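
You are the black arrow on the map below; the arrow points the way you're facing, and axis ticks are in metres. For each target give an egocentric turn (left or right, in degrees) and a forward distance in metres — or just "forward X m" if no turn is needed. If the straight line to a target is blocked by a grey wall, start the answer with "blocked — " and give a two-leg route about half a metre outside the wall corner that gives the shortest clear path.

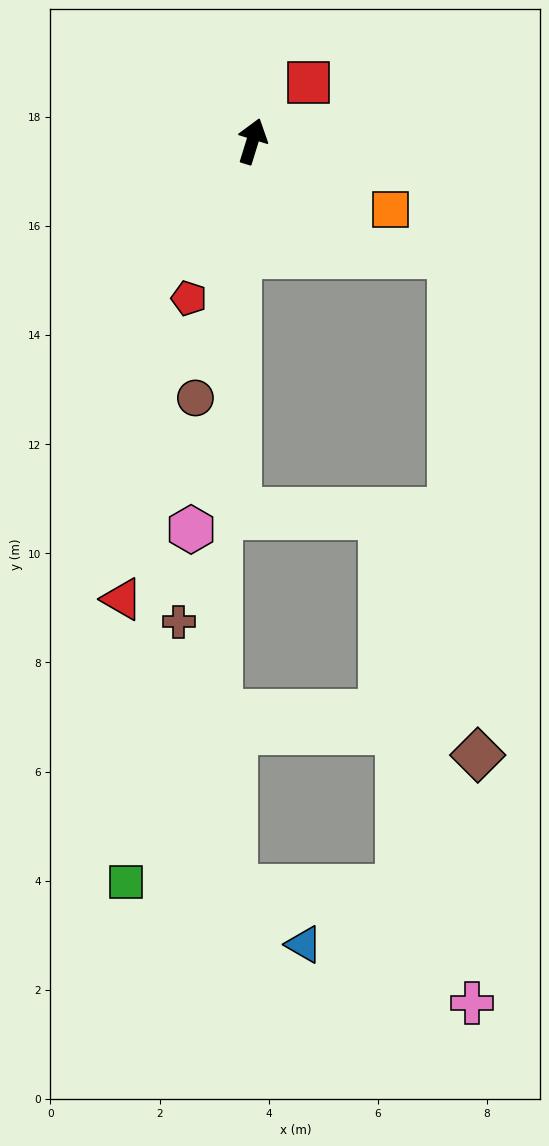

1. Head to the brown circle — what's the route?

turn right 175°, forward 4.8 m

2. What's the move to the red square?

turn right 26°, forward 1.5 m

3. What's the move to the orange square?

turn right 99°, forward 2.8 m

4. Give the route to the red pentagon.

turn left 175°, forward 3.1 m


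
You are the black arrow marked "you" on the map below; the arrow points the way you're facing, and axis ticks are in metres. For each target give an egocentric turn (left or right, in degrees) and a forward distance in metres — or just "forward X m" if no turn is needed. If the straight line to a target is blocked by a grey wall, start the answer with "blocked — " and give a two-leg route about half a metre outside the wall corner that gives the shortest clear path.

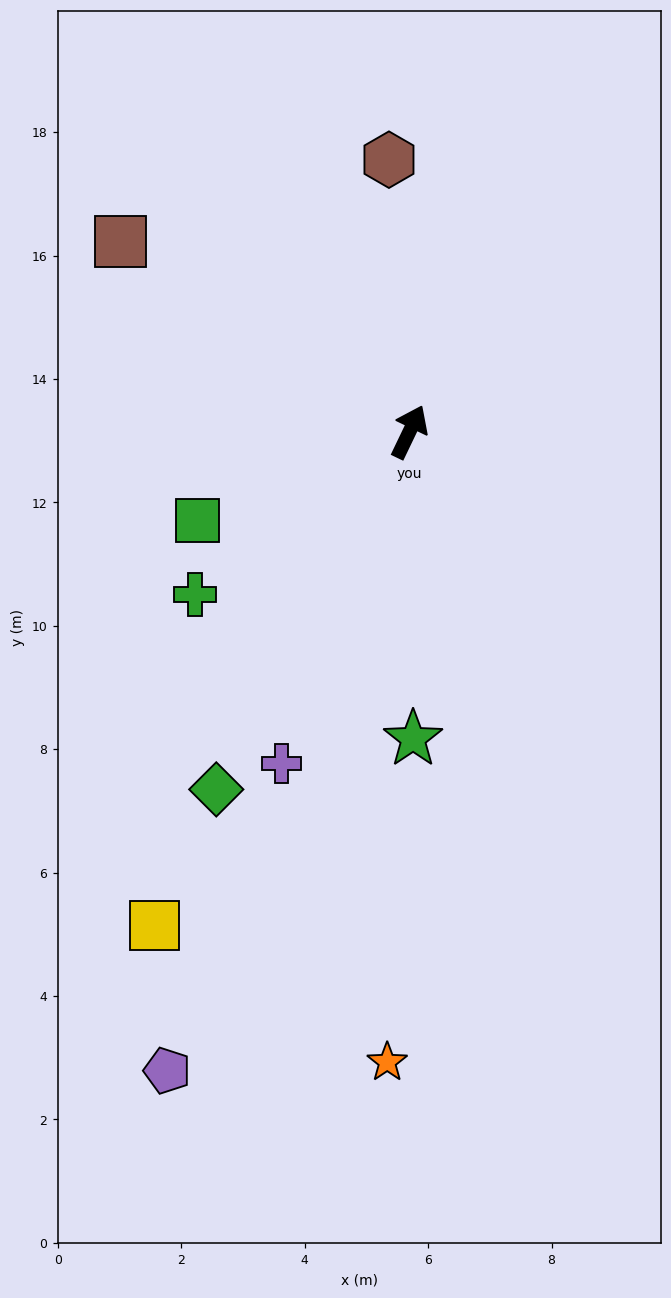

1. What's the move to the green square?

turn left 138°, forward 3.7 m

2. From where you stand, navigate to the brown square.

turn left 82°, forward 5.6 m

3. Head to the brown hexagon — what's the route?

turn left 30°, forward 4.4 m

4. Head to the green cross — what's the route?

turn left 153°, forward 4.4 m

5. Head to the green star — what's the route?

turn right 154°, forward 5.0 m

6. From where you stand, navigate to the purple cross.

turn right 175°, forward 5.8 m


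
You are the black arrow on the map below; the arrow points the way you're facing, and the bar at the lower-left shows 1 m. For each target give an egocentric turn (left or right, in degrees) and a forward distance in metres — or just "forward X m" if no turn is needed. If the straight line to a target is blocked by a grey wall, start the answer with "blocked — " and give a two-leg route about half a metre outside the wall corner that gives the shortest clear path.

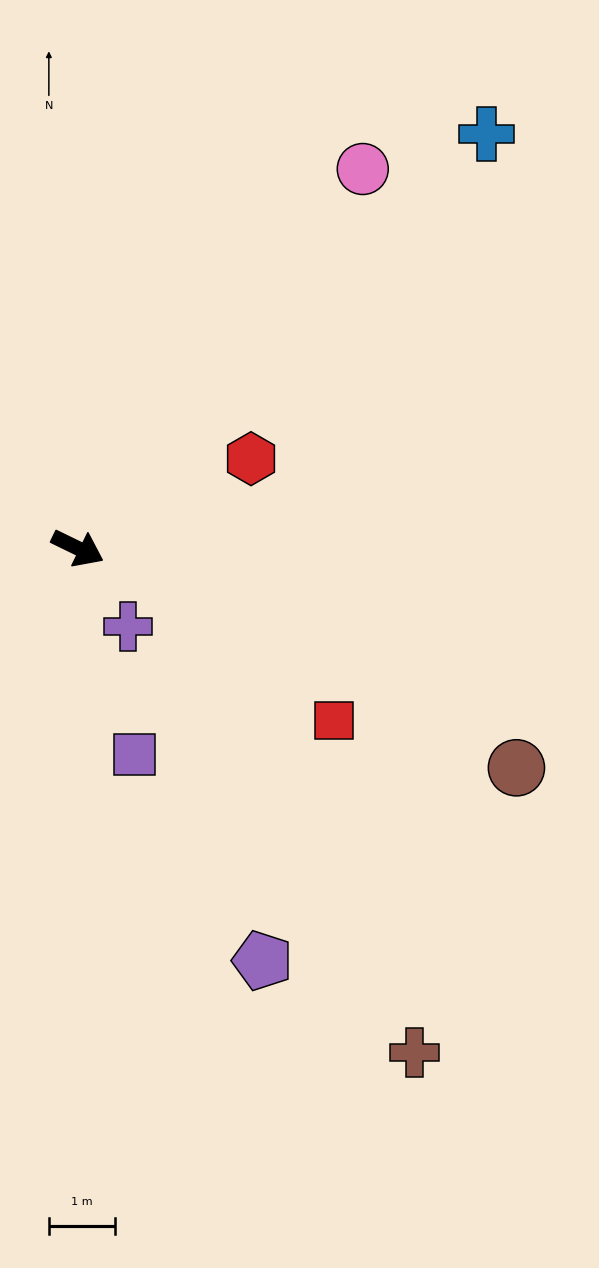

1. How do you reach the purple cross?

turn right 31°, forward 1.4 m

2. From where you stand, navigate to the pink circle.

turn left 79°, forward 7.1 m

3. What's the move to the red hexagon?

turn left 53°, forward 2.9 m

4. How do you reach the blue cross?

turn left 71°, forward 8.8 m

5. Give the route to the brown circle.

forward 7.4 m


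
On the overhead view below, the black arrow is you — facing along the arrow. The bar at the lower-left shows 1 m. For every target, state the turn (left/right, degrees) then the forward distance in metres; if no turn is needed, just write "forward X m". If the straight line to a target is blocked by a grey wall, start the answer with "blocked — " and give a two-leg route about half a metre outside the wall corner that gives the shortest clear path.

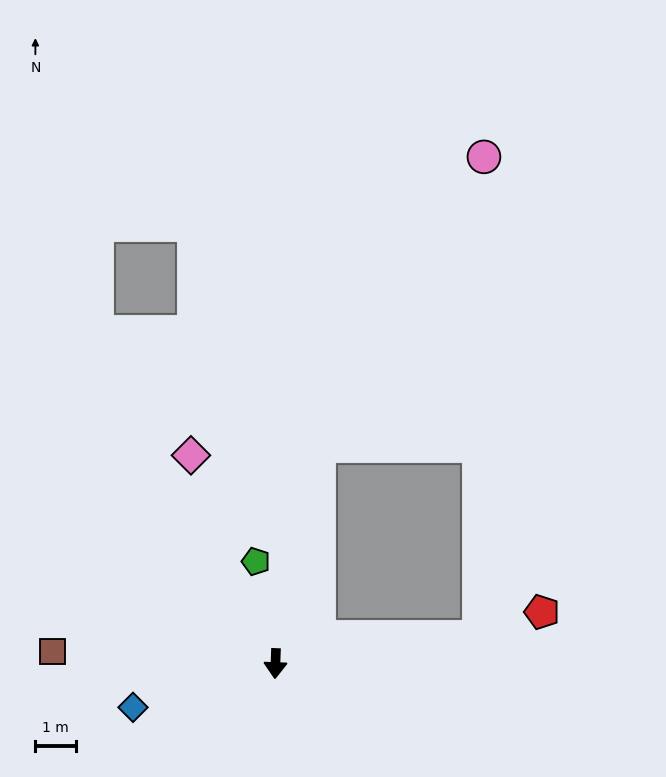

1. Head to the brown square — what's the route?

turn right 91°, forward 5.5 m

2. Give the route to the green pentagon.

turn right 167°, forward 2.6 m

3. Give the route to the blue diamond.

turn right 71°, forward 3.7 m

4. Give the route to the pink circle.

blocked — turn left 171°, forward 5.5 m, then turn right 19°, forward 8.2 m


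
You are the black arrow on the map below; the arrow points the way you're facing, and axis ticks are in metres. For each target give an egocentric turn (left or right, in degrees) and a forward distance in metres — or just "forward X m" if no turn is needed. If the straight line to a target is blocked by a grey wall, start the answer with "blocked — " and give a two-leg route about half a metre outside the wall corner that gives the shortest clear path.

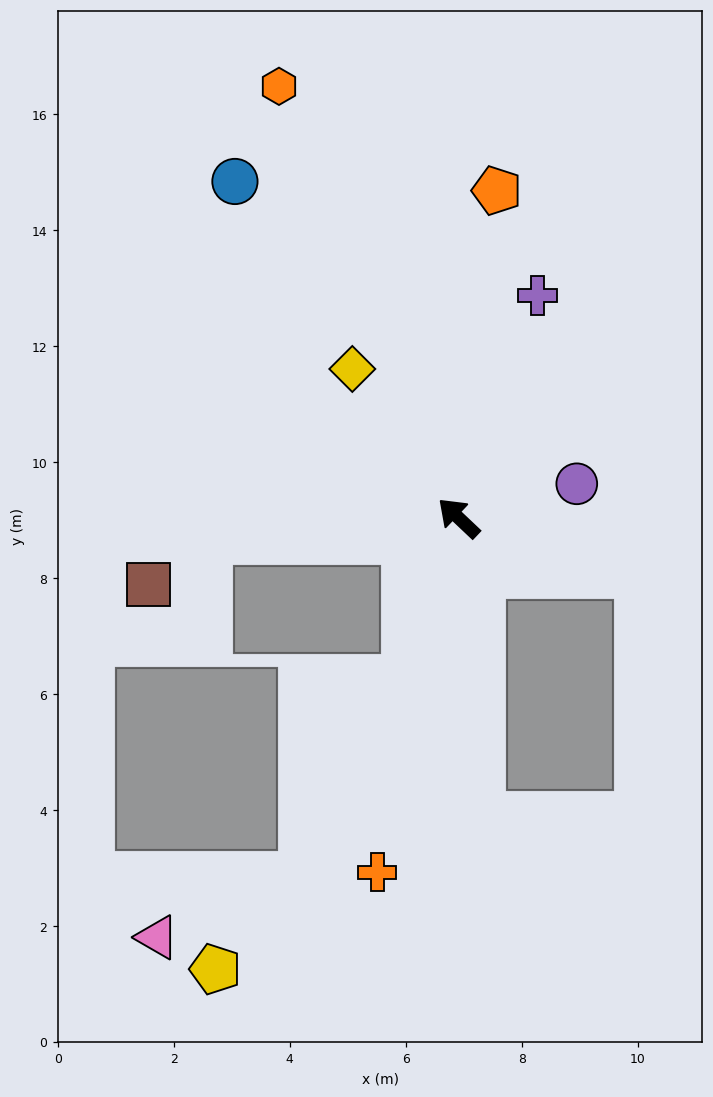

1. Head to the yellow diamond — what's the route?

turn right 11°, forward 3.2 m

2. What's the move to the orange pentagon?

turn right 53°, forward 5.7 m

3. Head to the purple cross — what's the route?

turn right 66°, forward 4.1 m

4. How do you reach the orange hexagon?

turn right 24°, forward 8.1 m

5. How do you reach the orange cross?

turn left 120°, forward 6.3 m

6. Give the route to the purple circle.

turn right 120°, forward 2.1 m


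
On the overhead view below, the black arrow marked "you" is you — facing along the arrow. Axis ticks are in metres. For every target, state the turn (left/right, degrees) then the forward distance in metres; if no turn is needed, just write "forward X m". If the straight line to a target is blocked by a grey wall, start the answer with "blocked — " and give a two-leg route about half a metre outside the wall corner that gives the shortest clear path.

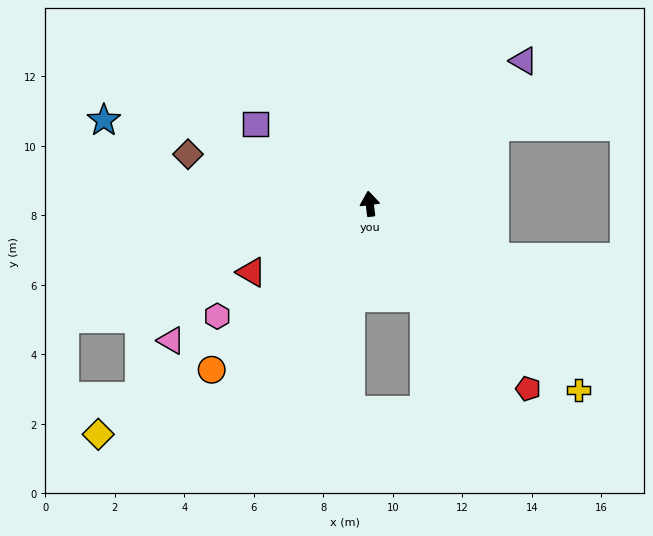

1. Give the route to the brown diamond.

turn left 68°, forward 5.4 m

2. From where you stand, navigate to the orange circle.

turn left 129°, forward 6.6 m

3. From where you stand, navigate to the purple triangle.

turn right 54°, forward 6.0 m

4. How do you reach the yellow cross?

turn right 139°, forward 8.1 m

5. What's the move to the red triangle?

turn left 113°, forward 3.9 m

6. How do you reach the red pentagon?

turn right 147°, forward 7.0 m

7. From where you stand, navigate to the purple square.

turn left 48°, forward 4.0 m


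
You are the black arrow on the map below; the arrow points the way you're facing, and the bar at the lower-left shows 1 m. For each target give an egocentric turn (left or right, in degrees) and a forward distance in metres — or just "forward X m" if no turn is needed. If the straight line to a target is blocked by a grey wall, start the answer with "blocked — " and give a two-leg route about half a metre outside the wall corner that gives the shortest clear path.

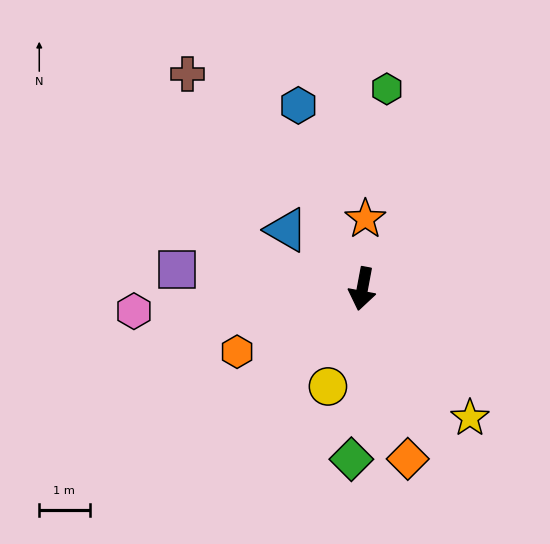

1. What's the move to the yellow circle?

turn right 9°, forward 2.1 m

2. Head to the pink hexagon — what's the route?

turn right 74°, forward 4.6 m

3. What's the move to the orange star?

turn right 172°, forward 1.4 m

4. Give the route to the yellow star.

turn left 50°, forward 3.3 m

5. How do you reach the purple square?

turn right 85°, forward 3.7 m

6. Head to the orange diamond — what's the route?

turn left 26°, forward 3.5 m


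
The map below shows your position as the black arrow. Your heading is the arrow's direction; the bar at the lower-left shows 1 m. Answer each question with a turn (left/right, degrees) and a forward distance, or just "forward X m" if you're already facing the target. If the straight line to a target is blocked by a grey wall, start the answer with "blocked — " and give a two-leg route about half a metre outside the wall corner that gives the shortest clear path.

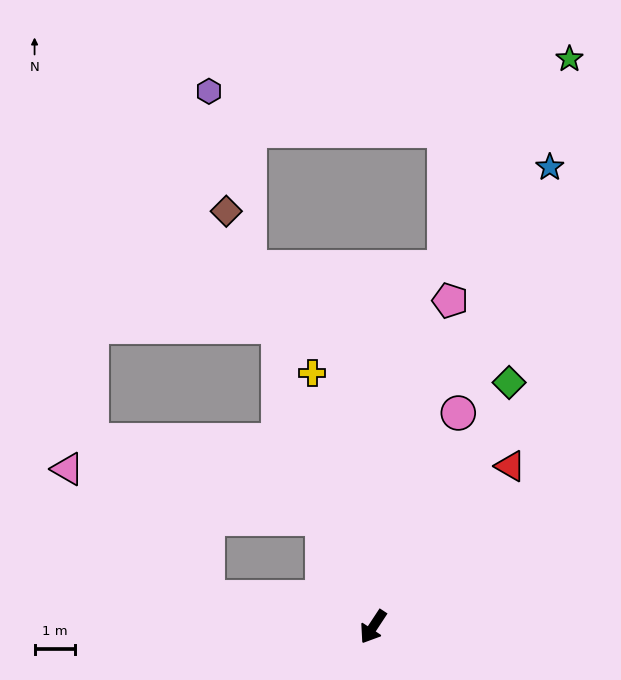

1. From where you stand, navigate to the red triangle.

turn left 173°, forward 5.3 m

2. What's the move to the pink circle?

turn right 168°, forward 5.8 m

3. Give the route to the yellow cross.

turn right 133°, forward 6.5 m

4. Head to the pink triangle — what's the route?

blocked — turn right 67°, forward 4.2 m, then turn right 32°, forward 4.8 m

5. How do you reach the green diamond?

turn right 176°, forward 7.0 m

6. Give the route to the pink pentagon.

turn right 160°, forward 8.4 m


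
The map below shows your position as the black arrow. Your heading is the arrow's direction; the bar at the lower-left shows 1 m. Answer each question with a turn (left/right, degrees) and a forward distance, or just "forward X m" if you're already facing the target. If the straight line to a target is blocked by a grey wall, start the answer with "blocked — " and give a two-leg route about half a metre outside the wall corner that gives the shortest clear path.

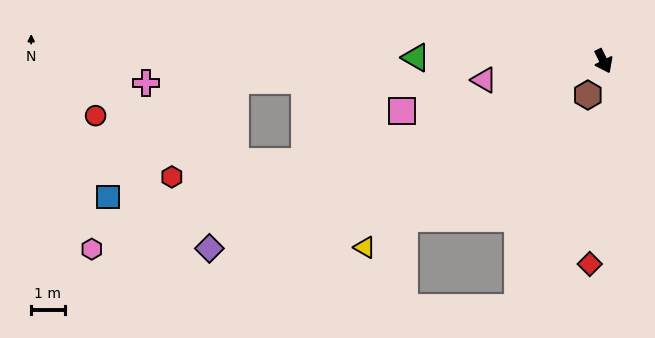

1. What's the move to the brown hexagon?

turn right 51°, forward 1.1 m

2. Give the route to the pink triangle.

turn right 107°, forward 3.6 m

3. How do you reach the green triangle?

turn right 117°, forward 5.6 m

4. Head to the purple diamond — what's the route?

turn right 91°, forward 13.1 m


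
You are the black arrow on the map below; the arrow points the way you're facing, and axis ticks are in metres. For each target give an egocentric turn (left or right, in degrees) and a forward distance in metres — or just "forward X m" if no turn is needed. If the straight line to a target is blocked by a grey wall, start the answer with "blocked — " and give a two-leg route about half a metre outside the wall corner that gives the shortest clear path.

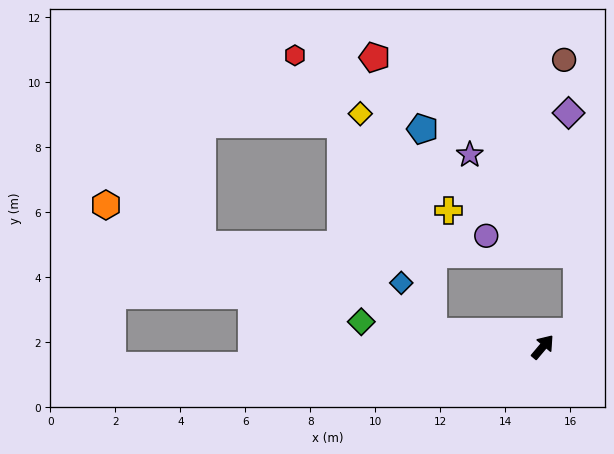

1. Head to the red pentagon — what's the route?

blocked — turn left 122°, forward 3.4 m, then turn right 70°, forward 8.6 m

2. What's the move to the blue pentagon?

blocked — turn left 122°, forward 3.4 m, then turn right 79°, forward 6.2 m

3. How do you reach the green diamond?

turn left 122°, forward 5.6 m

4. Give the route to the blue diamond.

blocked — turn left 122°, forward 3.4 m, then turn right 49°, forward 1.8 m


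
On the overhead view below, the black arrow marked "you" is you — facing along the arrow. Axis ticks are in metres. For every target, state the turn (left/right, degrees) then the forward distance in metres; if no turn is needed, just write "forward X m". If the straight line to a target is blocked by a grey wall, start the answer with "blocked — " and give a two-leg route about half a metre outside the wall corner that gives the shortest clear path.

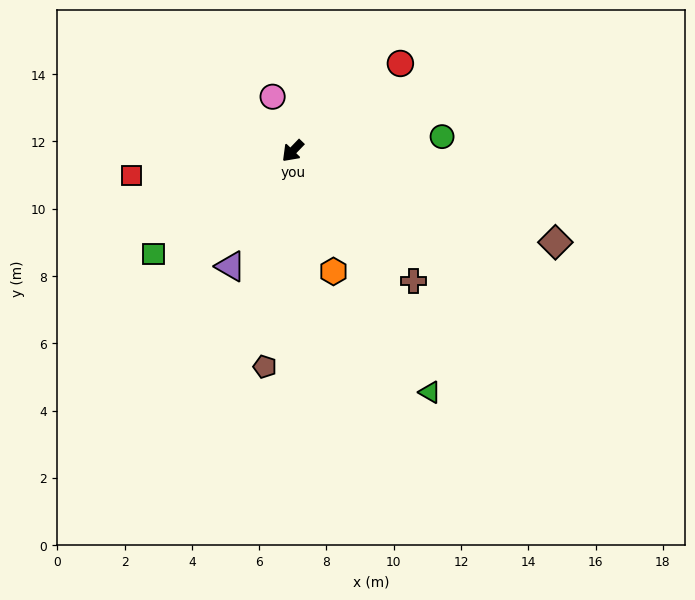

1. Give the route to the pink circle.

turn right 116°, forward 1.7 m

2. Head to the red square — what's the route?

turn right 37°, forward 4.9 m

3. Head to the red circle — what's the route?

turn left 173°, forward 4.1 m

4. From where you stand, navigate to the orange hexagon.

turn left 63°, forward 3.8 m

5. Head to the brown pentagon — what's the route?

turn left 37°, forward 6.5 m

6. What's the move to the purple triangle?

turn left 16°, forward 3.9 m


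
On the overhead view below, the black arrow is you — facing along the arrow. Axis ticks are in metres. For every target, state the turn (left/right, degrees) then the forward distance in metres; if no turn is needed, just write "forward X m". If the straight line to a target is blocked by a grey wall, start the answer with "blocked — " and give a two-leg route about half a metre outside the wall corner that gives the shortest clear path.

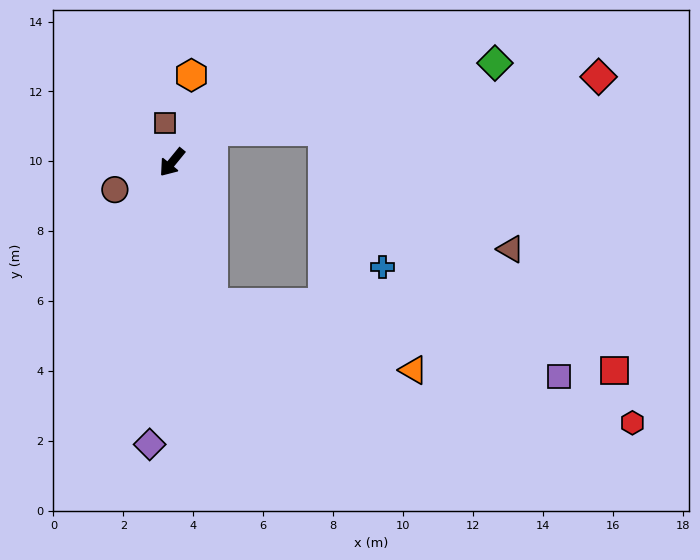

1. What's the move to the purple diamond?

turn left 35°, forward 8.1 m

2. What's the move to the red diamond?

blocked — turn left 166°, forward 1.5 m, then turn right 29°, forward 11.1 m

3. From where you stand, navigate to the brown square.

turn right 130°, forward 1.1 m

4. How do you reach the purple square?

blocked — turn left 56°, forward 4.2 m, then turn left 61°, forward 10.1 m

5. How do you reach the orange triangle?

blocked — turn left 56°, forward 4.2 m, then turn left 54°, forward 6.0 m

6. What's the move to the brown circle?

turn right 25°, forward 1.8 m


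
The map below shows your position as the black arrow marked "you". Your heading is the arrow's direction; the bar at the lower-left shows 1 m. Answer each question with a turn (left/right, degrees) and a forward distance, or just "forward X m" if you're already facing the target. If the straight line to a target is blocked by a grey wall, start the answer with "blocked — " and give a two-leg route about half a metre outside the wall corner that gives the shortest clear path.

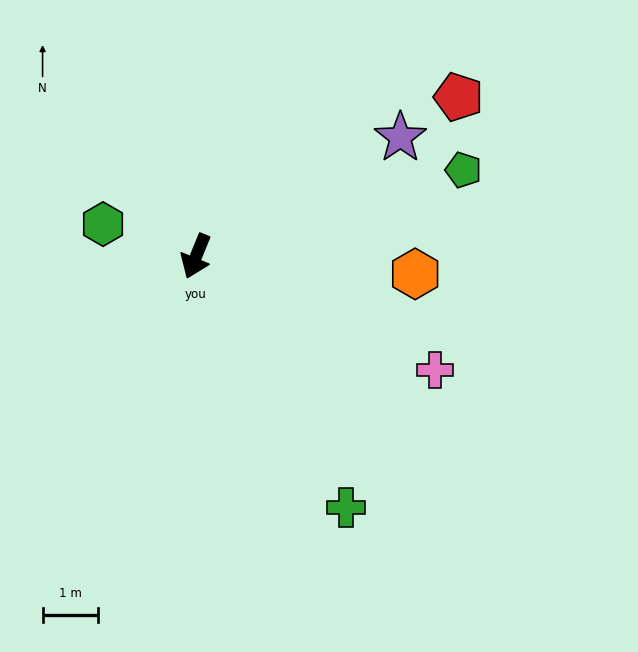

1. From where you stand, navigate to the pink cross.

turn left 87°, forward 4.8 m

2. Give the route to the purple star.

turn left 142°, forward 4.3 m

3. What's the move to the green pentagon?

turn left 130°, forward 5.1 m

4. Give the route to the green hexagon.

turn right 87°, forward 1.8 m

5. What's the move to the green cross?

turn left 53°, forward 5.3 m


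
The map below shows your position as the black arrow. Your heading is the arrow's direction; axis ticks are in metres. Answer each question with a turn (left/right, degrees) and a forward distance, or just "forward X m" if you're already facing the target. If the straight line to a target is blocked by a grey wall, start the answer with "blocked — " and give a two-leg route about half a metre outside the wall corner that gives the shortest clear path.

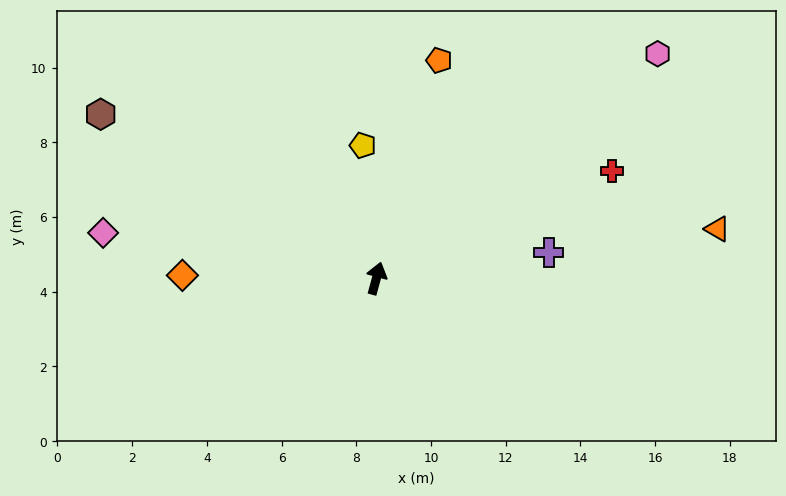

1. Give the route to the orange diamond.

turn left 104°, forward 5.2 m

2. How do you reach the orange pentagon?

forward 6.1 m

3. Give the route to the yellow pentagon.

turn left 21°, forward 3.6 m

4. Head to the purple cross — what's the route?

turn right 66°, forward 4.7 m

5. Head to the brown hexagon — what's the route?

turn left 74°, forward 8.6 m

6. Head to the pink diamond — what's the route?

turn left 96°, forward 7.4 m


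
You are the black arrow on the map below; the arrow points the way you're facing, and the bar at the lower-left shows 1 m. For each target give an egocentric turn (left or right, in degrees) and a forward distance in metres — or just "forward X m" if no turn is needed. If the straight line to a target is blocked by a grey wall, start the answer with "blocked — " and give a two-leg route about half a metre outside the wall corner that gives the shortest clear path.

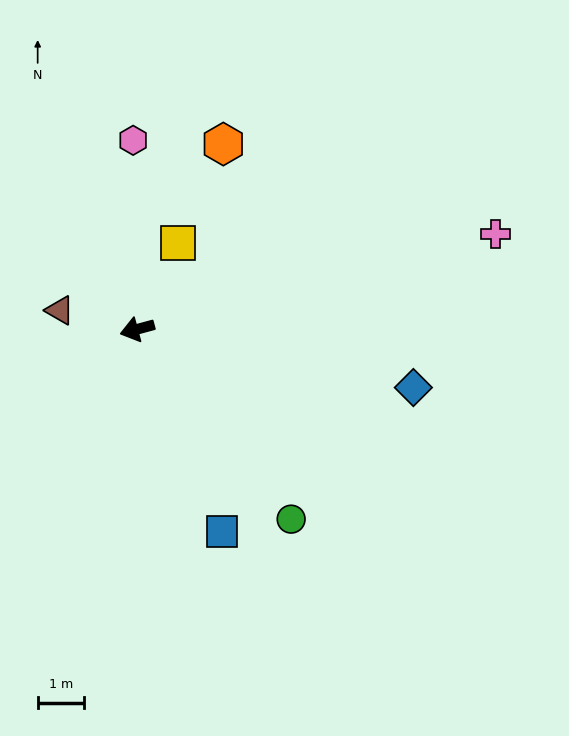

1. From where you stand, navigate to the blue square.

turn left 98°, forward 4.8 m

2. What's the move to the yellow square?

turn right 131°, forward 2.1 m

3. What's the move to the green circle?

turn left 114°, forward 5.3 m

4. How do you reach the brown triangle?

turn right 29°, forward 1.7 m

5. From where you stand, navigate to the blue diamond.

turn left 153°, forward 6.1 m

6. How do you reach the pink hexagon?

turn right 104°, forward 4.1 m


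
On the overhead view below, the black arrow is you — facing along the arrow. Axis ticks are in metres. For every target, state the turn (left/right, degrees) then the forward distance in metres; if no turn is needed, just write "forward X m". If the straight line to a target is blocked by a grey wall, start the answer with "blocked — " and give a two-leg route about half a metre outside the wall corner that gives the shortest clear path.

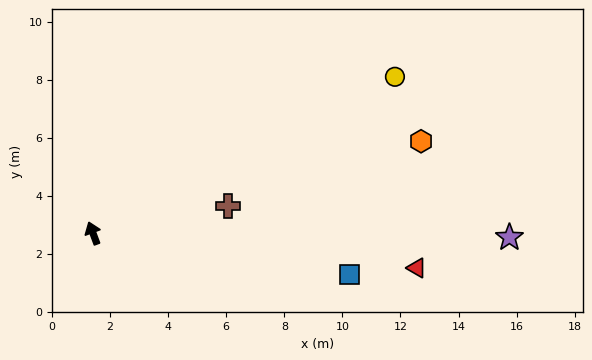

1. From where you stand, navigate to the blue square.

turn right 120°, forward 9.0 m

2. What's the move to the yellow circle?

turn right 83°, forward 11.7 m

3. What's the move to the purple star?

turn right 111°, forward 14.3 m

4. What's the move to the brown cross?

turn right 99°, forward 4.7 m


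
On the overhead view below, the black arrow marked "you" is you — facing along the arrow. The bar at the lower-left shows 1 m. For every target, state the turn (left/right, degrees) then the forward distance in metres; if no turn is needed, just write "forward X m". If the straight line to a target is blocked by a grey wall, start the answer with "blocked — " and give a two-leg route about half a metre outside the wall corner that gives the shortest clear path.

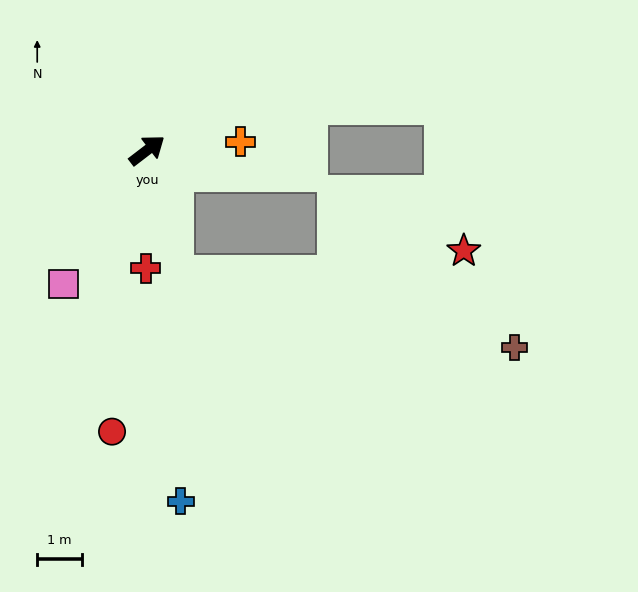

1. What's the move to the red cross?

turn right 128°, forward 2.6 m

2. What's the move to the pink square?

turn right 159°, forward 3.5 m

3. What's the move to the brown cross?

blocked — turn right 115°, forward 2.8 m, then turn left 65°, forward 7.7 m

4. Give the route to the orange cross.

turn right 32°, forward 2.1 m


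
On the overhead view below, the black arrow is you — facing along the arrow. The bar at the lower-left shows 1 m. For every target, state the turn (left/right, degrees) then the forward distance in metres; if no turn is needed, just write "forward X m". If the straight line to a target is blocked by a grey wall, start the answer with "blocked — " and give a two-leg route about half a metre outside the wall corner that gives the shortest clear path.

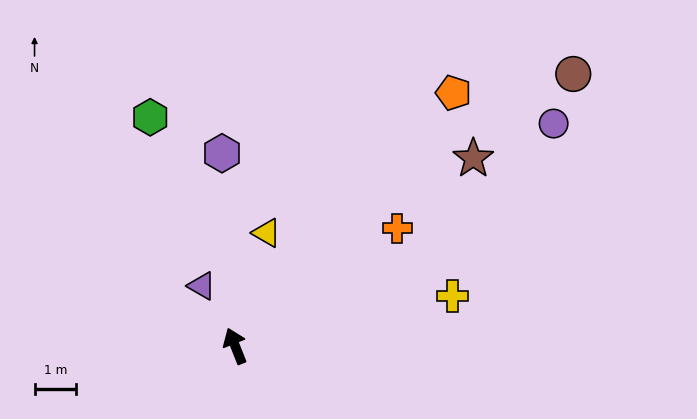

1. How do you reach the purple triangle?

turn left 7°, forward 1.7 m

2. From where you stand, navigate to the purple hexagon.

turn right 18°, forward 4.7 m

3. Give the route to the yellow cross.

turn right 99°, forward 5.4 m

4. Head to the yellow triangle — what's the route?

turn right 37°, forward 2.8 m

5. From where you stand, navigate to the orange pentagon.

turn right 62°, forward 8.1 m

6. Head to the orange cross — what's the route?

turn right 76°, forward 4.8 m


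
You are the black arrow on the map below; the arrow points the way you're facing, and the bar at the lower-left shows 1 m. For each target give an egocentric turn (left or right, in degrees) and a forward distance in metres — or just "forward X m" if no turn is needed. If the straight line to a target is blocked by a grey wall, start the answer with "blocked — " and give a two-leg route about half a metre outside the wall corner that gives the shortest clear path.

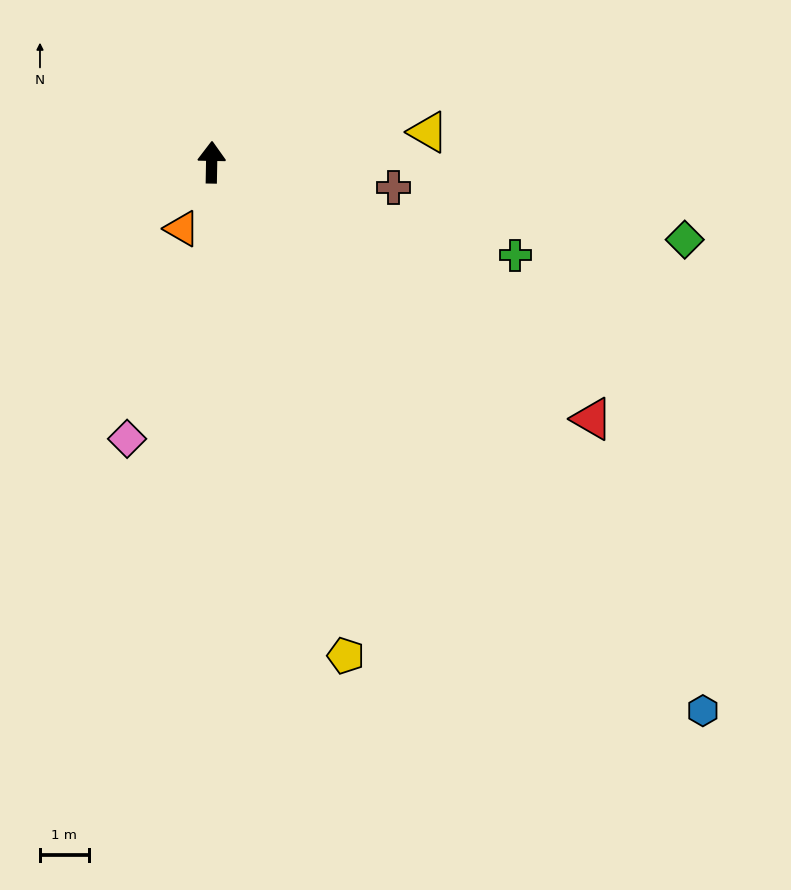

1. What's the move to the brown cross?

turn right 97°, forward 3.8 m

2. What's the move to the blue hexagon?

turn right 137°, forward 15.1 m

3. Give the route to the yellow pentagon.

turn right 164°, forward 10.5 m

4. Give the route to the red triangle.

turn right 123°, forward 9.4 m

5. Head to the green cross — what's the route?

turn right 106°, forward 6.5 m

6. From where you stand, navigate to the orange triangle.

turn left 157°, forward 1.5 m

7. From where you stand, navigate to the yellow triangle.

turn right 81°, forward 4.5 m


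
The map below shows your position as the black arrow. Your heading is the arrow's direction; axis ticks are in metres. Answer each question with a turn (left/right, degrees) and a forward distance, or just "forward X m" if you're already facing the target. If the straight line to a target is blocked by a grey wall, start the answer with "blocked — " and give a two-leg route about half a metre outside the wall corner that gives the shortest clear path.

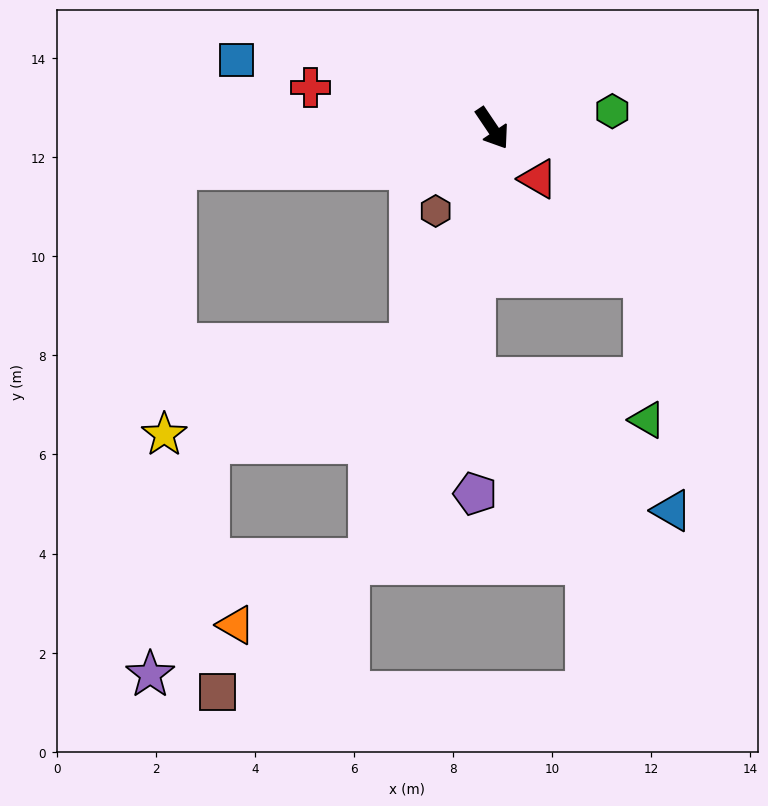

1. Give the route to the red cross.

turn right 137°, forward 3.8 m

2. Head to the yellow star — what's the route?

blocked — turn right 117°, forward 6.4 m, then turn left 80°, forward 5.4 m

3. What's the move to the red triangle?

turn left 8°, forward 1.4 m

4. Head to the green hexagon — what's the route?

turn left 64°, forward 2.4 m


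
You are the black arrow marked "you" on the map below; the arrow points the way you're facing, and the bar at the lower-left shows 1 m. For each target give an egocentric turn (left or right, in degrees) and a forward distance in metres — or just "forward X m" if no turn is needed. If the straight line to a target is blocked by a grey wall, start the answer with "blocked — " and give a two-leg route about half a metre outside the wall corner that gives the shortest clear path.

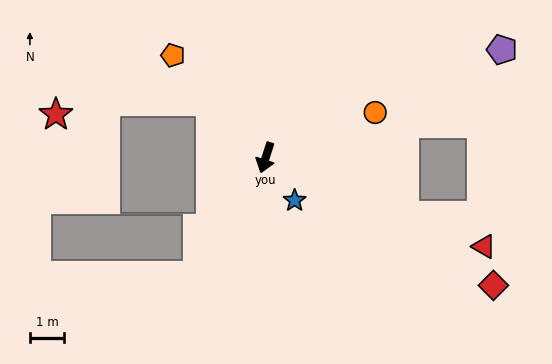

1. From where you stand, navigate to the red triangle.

turn left 86°, forward 6.9 m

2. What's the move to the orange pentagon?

turn right 120°, forward 4.0 m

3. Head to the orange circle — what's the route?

turn left 130°, forward 3.5 m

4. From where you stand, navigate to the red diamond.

turn left 78°, forward 7.7 m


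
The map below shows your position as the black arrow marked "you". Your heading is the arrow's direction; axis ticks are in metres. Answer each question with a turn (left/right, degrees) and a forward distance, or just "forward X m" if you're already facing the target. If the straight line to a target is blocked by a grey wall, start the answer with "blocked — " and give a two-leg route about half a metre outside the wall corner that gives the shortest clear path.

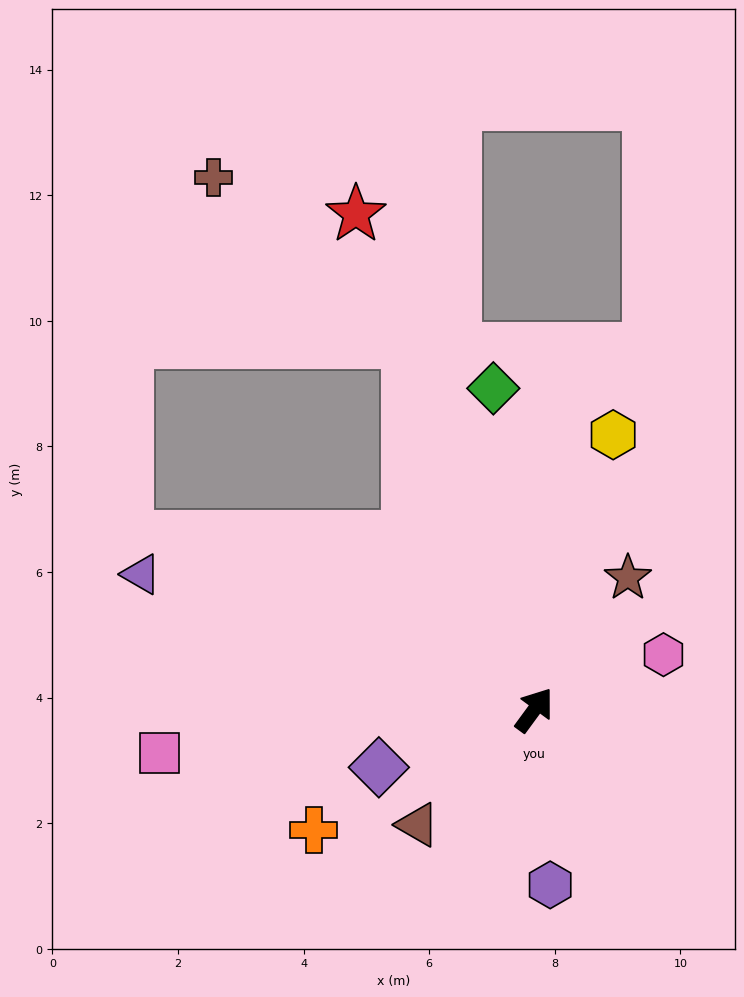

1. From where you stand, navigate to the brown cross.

blocked — turn left 55°, forward 6.2 m, then turn left 31°, forward 4.1 m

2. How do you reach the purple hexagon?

turn right 139°, forward 2.8 m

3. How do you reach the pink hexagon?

turn right 31°, forward 2.2 m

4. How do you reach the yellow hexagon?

turn left 20°, forward 4.6 m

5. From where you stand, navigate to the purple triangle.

turn left 107°, forward 6.6 m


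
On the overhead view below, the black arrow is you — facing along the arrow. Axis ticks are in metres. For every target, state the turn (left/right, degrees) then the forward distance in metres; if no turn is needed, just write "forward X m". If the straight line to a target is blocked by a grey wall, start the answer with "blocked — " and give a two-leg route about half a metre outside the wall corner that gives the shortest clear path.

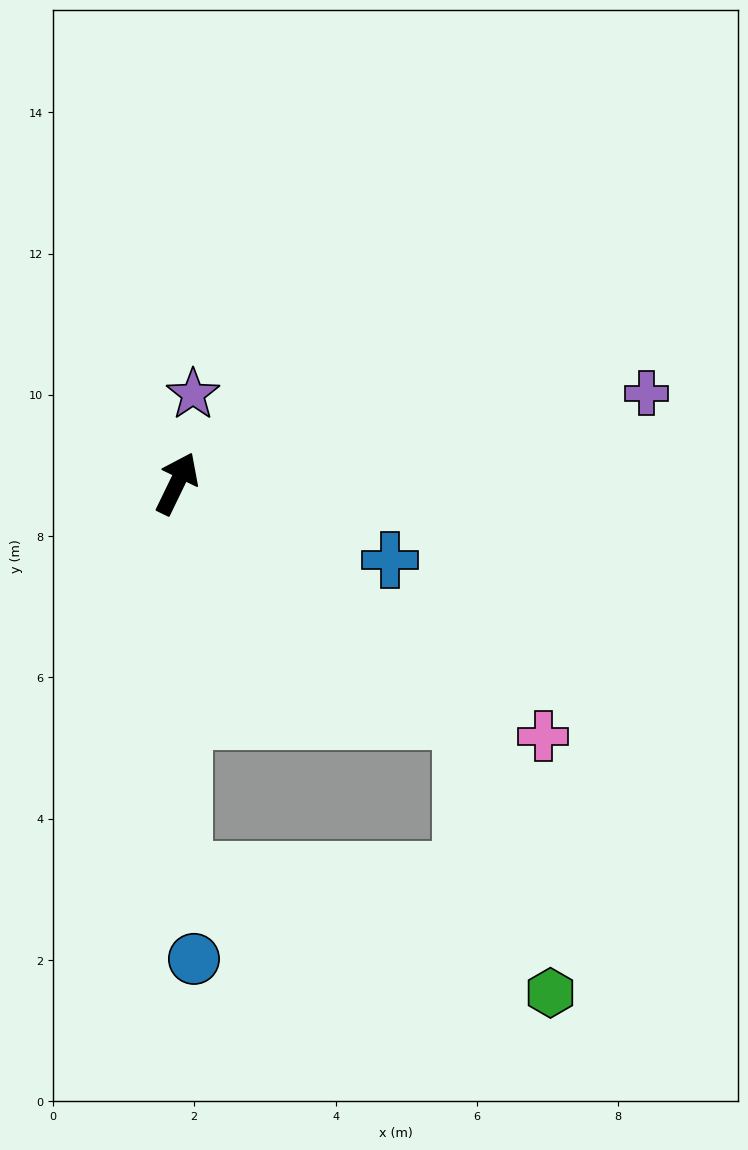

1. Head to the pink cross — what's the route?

turn right 99°, forward 6.3 m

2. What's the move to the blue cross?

turn right 84°, forward 3.2 m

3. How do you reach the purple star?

turn left 16°, forward 1.3 m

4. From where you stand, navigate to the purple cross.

turn right 53°, forward 6.8 m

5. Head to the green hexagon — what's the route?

blocked — turn right 104°, forward 5.2 m, then turn right 32°, forward 4.1 m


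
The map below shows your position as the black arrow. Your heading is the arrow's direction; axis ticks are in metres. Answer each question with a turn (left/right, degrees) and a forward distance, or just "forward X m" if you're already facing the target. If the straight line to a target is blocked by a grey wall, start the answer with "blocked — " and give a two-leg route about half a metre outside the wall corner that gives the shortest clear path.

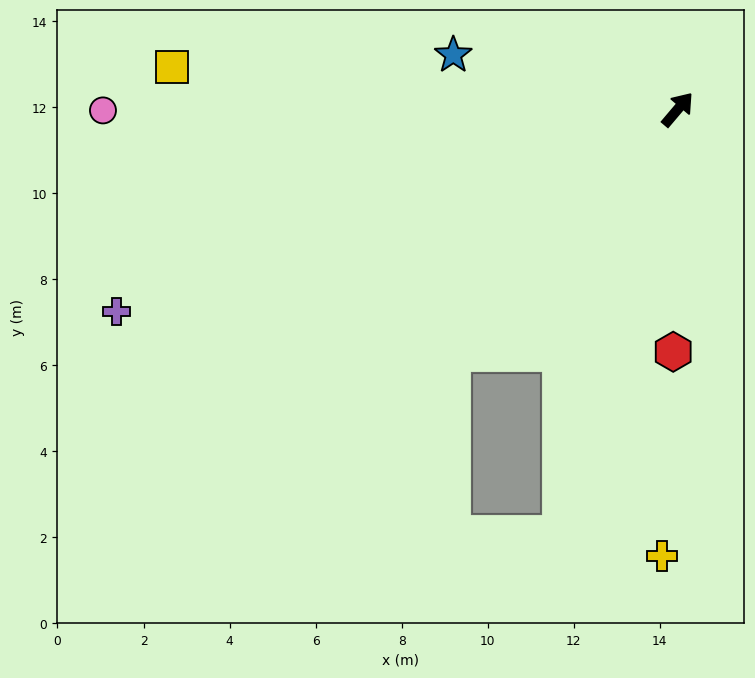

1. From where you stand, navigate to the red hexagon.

turn right 141°, forward 5.6 m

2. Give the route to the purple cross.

turn left 150°, forward 13.9 m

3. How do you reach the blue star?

turn left 117°, forward 5.4 m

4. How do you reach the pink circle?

turn left 130°, forward 13.4 m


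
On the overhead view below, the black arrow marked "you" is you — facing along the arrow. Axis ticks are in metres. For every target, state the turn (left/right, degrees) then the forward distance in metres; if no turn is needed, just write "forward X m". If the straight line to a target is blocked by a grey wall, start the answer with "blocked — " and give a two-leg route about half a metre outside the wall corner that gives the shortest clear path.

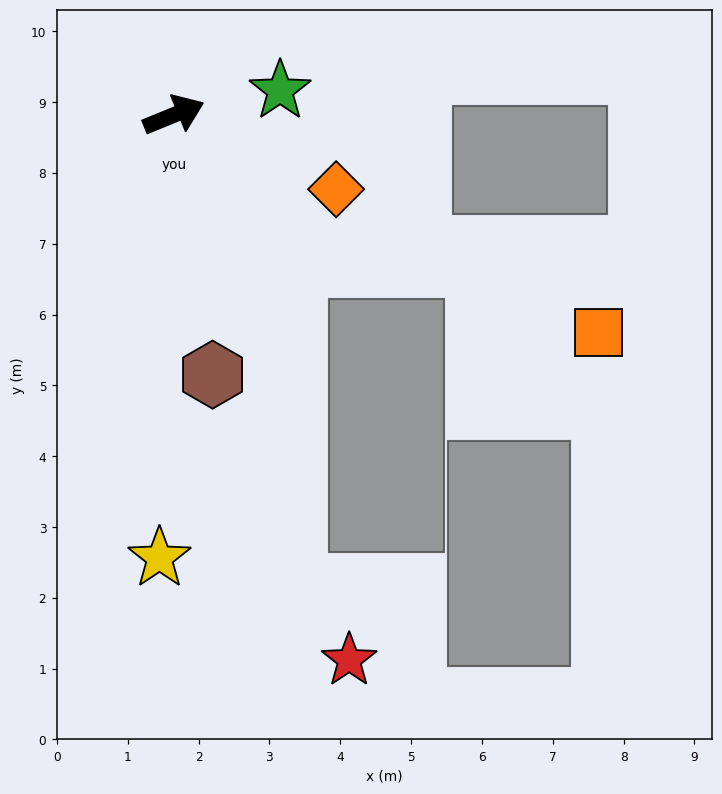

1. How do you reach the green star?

turn right 9°, forward 1.5 m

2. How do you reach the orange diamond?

turn right 47°, forward 2.5 m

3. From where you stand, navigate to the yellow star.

turn right 114°, forward 6.3 m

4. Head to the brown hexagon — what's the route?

turn right 104°, forward 3.7 m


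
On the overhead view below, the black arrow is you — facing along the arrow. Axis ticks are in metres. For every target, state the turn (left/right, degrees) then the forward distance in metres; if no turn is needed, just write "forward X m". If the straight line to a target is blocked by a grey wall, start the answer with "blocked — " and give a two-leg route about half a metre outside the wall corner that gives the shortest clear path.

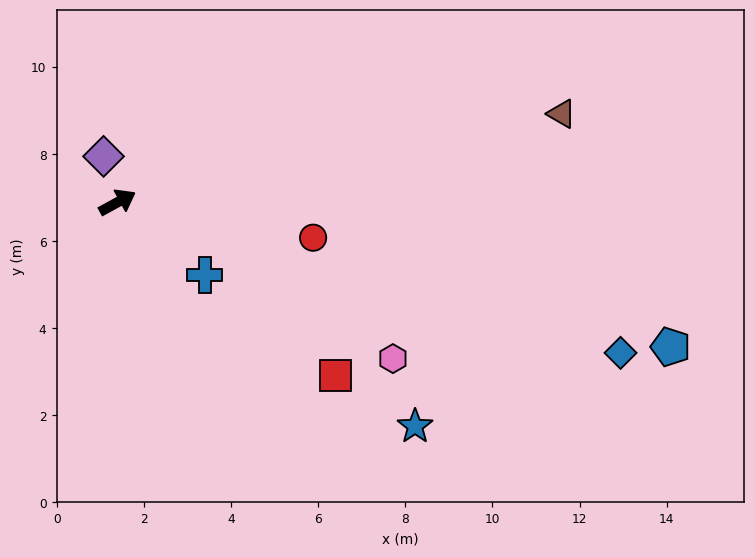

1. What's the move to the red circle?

turn right 39°, forward 4.6 m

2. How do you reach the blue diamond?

turn right 45°, forward 12.1 m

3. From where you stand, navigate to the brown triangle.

turn right 17°, forward 10.4 m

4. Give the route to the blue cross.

turn right 68°, forward 2.6 m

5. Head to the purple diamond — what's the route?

turn left 78°, forward 1.1 m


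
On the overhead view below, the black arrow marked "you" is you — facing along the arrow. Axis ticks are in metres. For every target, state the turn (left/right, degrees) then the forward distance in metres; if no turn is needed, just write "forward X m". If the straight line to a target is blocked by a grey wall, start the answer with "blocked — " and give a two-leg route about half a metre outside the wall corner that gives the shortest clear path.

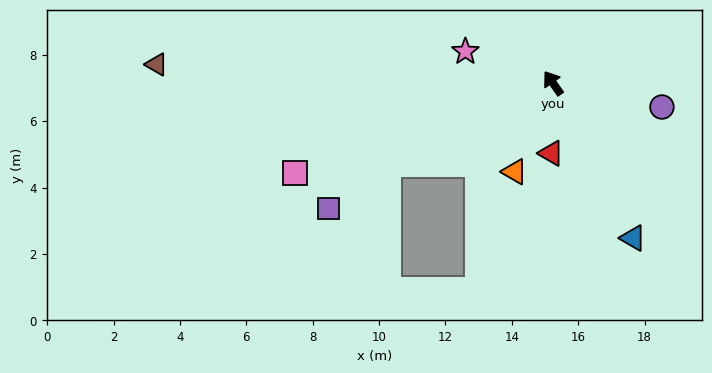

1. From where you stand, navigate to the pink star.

turn left 35°, forward 2.8 m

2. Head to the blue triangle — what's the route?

turn left 172°, forward 5.3 m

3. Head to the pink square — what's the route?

turn left 74°, forward 8.2 m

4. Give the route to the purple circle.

turn right 137°, forward 3.4 m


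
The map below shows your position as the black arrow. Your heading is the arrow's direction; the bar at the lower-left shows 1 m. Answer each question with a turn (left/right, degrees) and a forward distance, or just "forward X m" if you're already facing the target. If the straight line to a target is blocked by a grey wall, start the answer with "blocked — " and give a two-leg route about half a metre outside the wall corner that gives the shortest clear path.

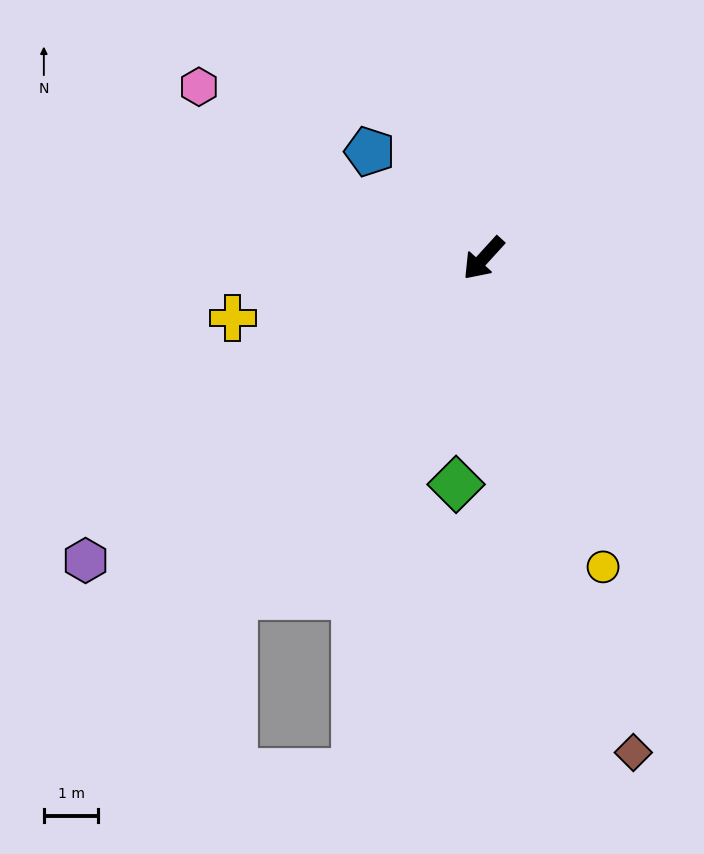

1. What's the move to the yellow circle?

turn left 63°, forward 6.1 m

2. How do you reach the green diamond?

turn left 35°, forward 4.2 m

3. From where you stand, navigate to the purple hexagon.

turn right 10°, forward 9.2 m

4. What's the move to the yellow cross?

turn right 34°, forward 4.7 m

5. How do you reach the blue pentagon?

turn right 91°, forward 2.9 m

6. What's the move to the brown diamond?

turn left 59°, forward 9.5 m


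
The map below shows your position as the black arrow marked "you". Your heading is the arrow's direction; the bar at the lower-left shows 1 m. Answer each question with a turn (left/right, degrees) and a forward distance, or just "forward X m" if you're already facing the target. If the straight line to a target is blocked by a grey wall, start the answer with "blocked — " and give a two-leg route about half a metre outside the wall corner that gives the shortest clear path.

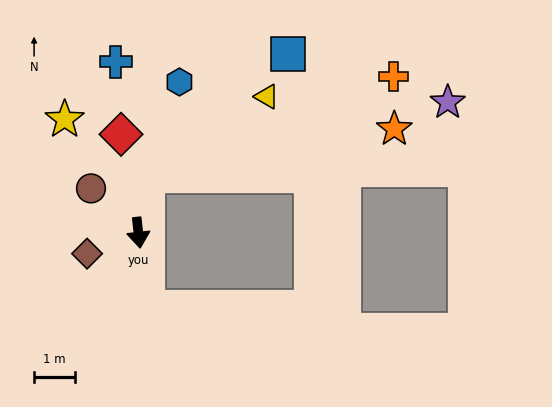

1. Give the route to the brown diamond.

turn right 74°, forward 1.3 m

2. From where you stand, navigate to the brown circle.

turn right 139°, forward 1.6 m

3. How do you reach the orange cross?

blocked — turn left 165°, forward 1.4 m, then turn right 60°, forward 6.4 m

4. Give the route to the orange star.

blocked — turn left 165°, forward 1.4 m, then turn right 71°, forward 6.1 m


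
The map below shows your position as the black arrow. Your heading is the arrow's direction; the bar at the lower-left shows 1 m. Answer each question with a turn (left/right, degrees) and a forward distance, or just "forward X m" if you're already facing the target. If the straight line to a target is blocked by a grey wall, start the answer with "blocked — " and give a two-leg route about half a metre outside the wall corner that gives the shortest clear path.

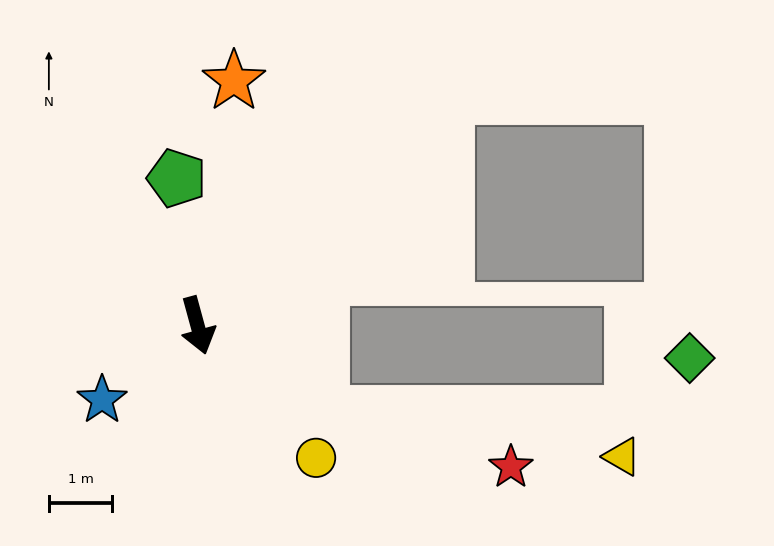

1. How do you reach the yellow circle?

turn left 27°, forward 2.8 m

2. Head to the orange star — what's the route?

turn left 156°, forward 3.9 m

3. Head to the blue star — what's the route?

turn right 67°, forward 1.9 m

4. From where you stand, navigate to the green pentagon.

turn left 173°, forward 2.3 m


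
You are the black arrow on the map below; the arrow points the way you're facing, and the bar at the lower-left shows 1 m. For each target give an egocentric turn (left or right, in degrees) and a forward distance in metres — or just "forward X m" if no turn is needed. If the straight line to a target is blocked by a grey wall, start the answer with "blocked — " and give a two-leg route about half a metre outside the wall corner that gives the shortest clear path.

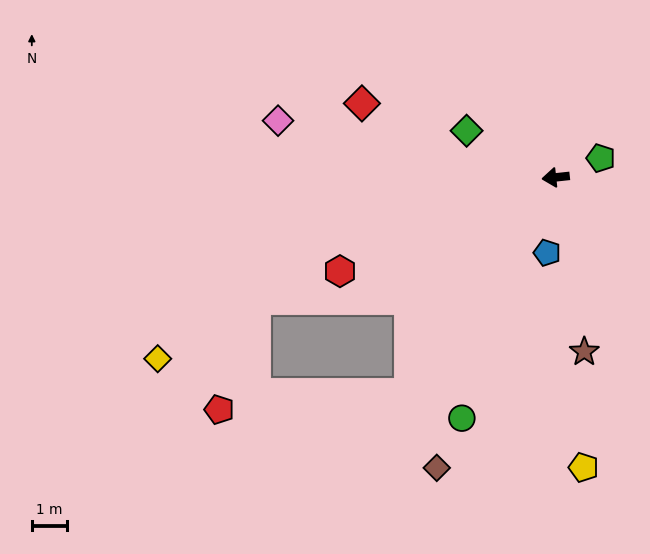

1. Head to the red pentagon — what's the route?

blocked — turn left 50°, forward 7.5 m, then turn right 51°, forward 5.5 m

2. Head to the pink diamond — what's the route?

turn right 18°, forward 8.1 m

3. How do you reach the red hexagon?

turn left 17°, forward 6.7 m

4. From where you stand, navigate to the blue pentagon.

turn left 77°, forward 2.2 m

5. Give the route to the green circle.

turn left 63°, forward 7.4 m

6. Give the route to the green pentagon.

turn right 163°, forward 1.4 m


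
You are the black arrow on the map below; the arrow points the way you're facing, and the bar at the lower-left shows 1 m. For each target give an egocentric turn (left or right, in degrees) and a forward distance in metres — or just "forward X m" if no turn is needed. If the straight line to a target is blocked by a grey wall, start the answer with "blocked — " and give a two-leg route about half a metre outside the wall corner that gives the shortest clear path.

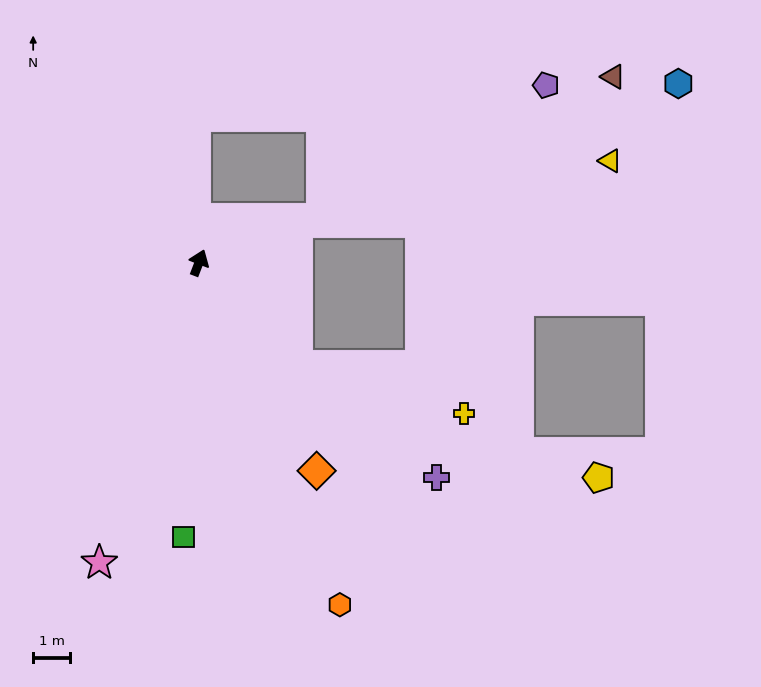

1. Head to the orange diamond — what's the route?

turn right 129°, forward 6.4 m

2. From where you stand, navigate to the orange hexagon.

turn right 137°, forward 9.9 m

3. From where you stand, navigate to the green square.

turn right 162°, forward 7.4 m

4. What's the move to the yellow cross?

blocked — turn right 115°, forward 3.8 m, then turn left 30°, forward 4.6 m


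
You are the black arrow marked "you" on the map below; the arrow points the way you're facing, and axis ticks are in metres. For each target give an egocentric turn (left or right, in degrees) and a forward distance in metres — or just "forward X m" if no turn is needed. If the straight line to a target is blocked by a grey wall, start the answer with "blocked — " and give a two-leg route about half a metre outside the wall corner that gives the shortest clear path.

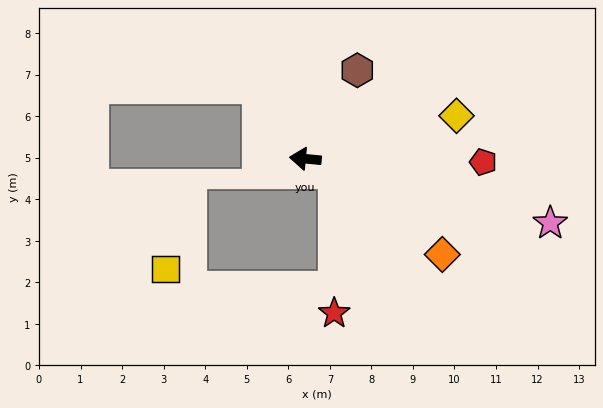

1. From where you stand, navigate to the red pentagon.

turn right 176°, forward 4.3 m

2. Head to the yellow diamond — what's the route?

turn right 159°, forward 3.8 m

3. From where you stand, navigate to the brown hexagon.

turn right 115°, forward 2.5 m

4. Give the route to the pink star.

turn left 171°, forward 6.1 m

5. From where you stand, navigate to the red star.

blocked — turn left 163°, forward 0.8 m, then turn right 68°, forward 3.4 m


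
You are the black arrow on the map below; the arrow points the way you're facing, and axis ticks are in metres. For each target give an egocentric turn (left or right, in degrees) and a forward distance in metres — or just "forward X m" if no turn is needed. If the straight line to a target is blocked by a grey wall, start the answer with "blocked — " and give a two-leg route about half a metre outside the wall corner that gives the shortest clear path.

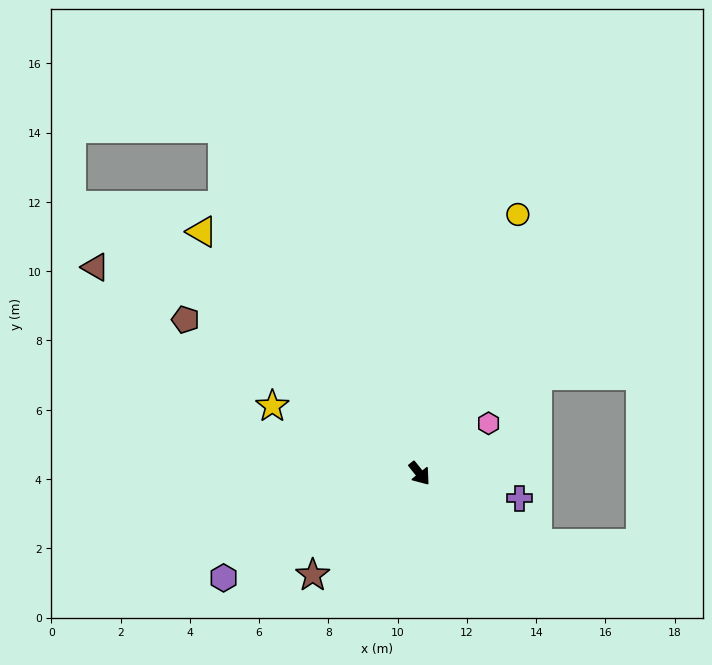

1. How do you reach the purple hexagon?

turn right 101°, forward 6.4 m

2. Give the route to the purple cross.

turn left 37°, forward 3.0 m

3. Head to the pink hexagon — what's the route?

turn left 87°, forward 2.5 m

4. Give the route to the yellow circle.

turn left 120°, forward 8.0 m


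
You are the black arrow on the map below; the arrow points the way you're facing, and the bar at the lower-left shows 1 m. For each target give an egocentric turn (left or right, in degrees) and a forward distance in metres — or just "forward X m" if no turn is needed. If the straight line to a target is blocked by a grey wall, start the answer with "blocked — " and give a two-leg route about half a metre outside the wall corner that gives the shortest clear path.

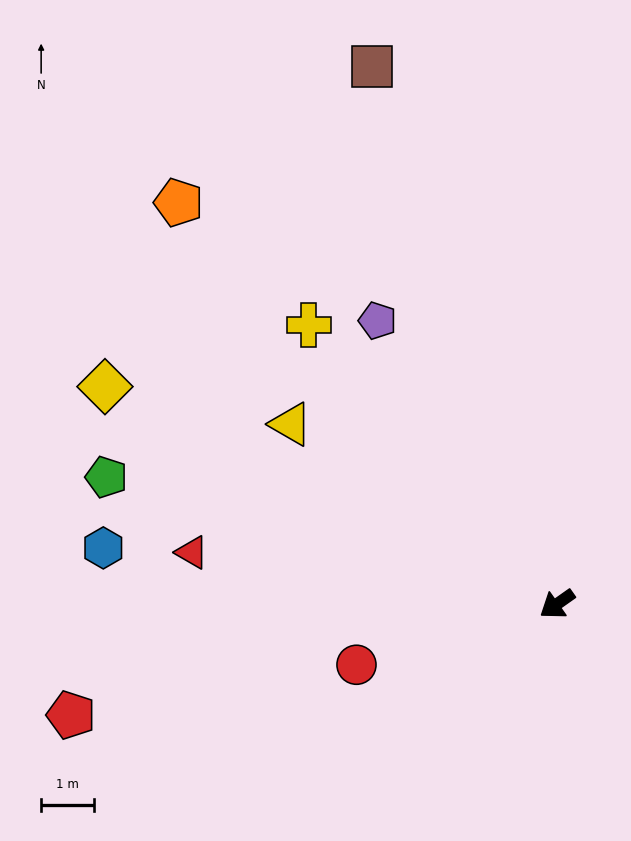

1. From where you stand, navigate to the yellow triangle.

turn right 69°, forward 6.1 m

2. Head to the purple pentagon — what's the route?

turn right 93°, forward 6.4 m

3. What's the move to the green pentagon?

turn right 51°, forward 8.9 m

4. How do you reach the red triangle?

turn right 43°, forward 7.0 m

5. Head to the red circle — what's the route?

turn right 18°, forward 4.0 m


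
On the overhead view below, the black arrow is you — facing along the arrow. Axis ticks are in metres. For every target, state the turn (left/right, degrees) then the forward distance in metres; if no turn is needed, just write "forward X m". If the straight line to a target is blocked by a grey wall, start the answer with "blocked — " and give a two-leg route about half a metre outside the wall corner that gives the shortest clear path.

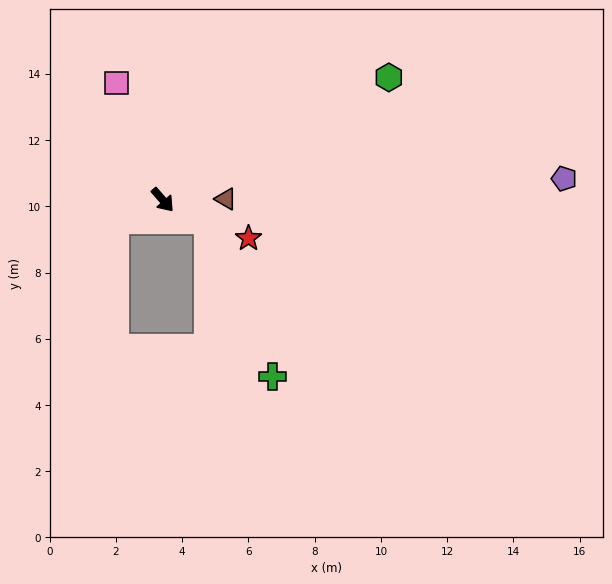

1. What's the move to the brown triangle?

turn left 50°, forward 1.9 m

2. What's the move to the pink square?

turn left 161°, forward 3.8 m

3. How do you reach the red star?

turn left 25°, forward 2.8 m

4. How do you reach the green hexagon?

turn left 77°, forward 7.8 m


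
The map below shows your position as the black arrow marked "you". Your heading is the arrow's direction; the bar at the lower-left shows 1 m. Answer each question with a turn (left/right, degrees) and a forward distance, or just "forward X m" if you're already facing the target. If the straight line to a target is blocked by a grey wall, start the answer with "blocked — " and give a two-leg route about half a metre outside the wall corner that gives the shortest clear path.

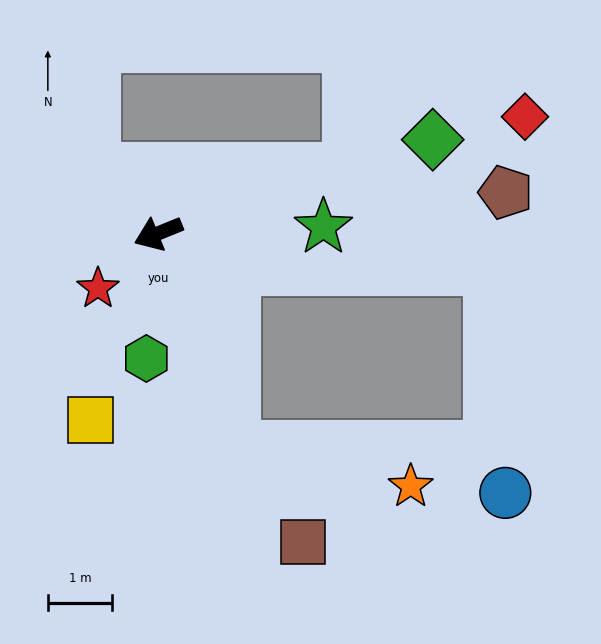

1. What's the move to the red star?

turn left 20°, forward 1.3 m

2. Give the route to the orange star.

blocked — turn left 87°, forward 3.5 m, then turn left 59°, forward 2.8 m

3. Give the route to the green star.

turn left 160°, forward 2.6 m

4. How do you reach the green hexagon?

turn left 62°, forward 2.0 m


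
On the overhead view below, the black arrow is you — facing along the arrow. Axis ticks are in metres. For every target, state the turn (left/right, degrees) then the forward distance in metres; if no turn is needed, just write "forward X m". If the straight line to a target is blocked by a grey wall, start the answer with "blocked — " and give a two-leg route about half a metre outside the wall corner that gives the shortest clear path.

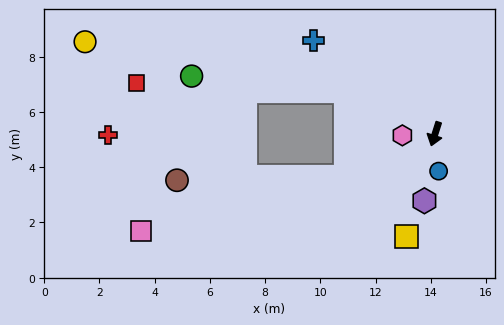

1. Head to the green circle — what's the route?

blocked — turn right 98°, forward 3.6 m, then turn left 20°, forward 5.6 m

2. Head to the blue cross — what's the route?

turn right 110°, forward 5.6 m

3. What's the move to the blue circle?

turn left 23°, forward 1.4 m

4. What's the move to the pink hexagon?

turn right 70°, forward 1.2 m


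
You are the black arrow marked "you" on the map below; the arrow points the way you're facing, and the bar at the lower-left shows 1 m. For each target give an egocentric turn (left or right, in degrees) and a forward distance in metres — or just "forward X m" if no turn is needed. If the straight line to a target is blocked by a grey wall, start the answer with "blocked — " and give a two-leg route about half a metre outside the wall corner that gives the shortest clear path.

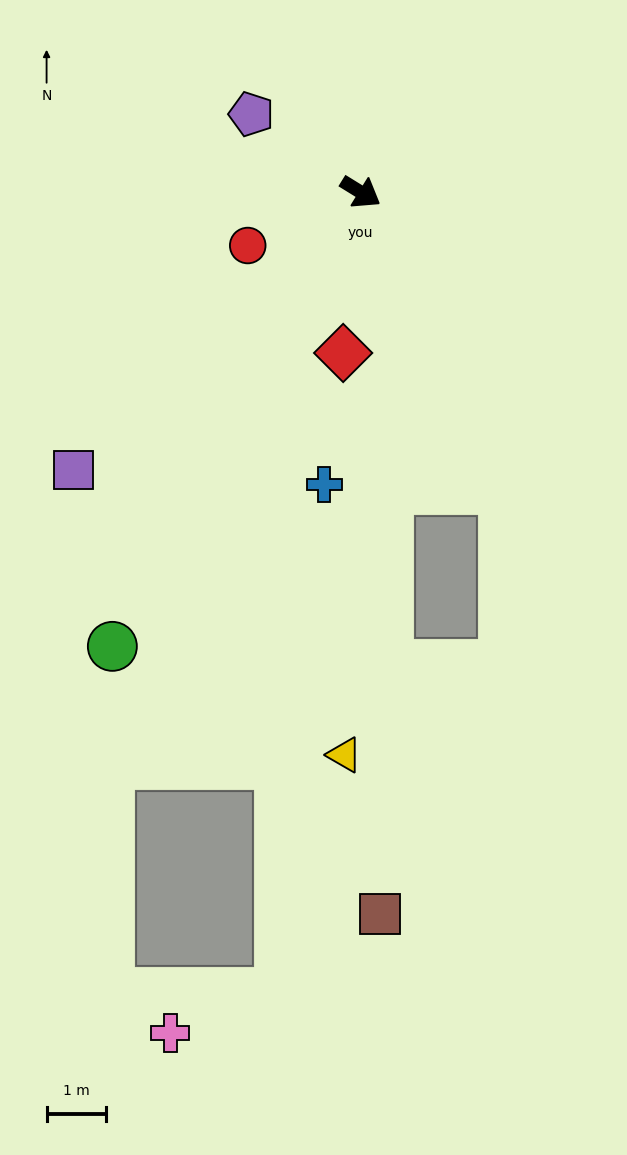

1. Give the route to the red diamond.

turn right 65°, forward 2.7 m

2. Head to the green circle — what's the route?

turn right 87°, forward 8.7 m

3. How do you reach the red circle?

turn right 123°, forward 2.1 m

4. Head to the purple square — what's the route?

turn right 104°, forward 6.7 m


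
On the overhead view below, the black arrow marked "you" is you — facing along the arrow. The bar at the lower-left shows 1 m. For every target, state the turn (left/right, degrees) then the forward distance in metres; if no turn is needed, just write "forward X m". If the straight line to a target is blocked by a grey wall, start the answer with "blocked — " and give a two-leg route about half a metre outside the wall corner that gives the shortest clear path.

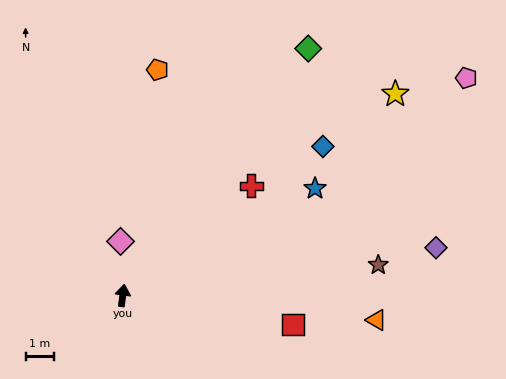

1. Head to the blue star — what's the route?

turn right 53°, forward 7.9 m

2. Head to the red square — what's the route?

turn right 92°, forward 6.2 m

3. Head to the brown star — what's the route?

turn right 75°, forward 9.2 m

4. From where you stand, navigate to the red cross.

turn right 42°, forward 6.0 m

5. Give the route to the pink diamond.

turn left 10°, forward 1.9 m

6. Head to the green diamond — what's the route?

turn right 29°, forward 11.0 m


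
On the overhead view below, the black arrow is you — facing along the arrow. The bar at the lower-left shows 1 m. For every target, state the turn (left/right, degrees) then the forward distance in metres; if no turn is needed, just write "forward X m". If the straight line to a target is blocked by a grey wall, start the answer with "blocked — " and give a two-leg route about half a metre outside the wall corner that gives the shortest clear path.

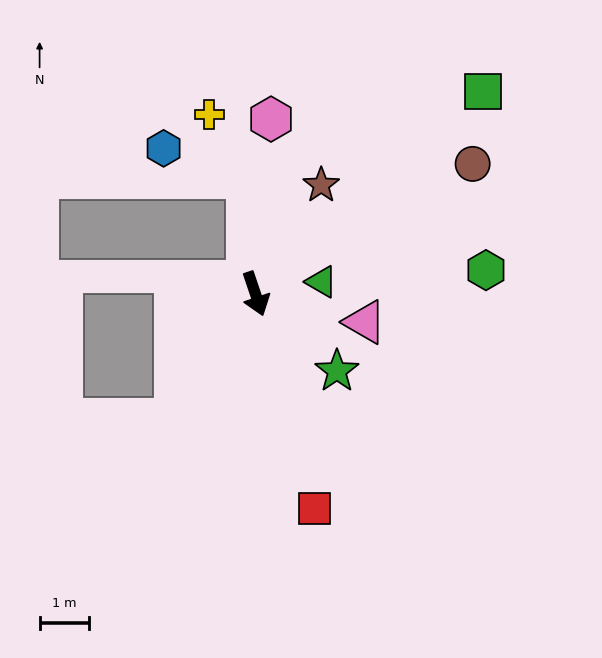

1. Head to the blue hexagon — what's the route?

blocked — turn left 166°, forward 2.4 m, then turn left 66°, forward 1.8 m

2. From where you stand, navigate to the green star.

turn left 28°, forward 2.3 m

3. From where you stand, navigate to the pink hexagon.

turn left 156°, forward 3.6 m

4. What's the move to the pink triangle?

turn left 57°, forward 2.3 m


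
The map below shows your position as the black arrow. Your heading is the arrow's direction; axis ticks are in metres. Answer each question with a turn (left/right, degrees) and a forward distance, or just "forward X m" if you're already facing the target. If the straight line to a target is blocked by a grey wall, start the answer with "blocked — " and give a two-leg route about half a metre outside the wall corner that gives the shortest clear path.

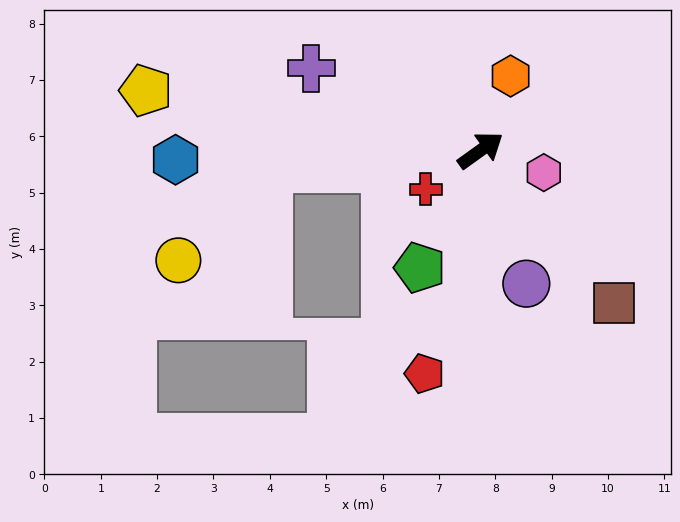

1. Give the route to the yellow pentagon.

turn left 134°, forward 6.0 m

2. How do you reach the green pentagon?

turn right 153°, forward 2.3 m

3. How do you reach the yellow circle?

blocked — turn left 149°, forward 3.8 m, then turn left 41°, forward 2.3 m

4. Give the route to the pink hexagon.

turn right 55°, forward 1.2 m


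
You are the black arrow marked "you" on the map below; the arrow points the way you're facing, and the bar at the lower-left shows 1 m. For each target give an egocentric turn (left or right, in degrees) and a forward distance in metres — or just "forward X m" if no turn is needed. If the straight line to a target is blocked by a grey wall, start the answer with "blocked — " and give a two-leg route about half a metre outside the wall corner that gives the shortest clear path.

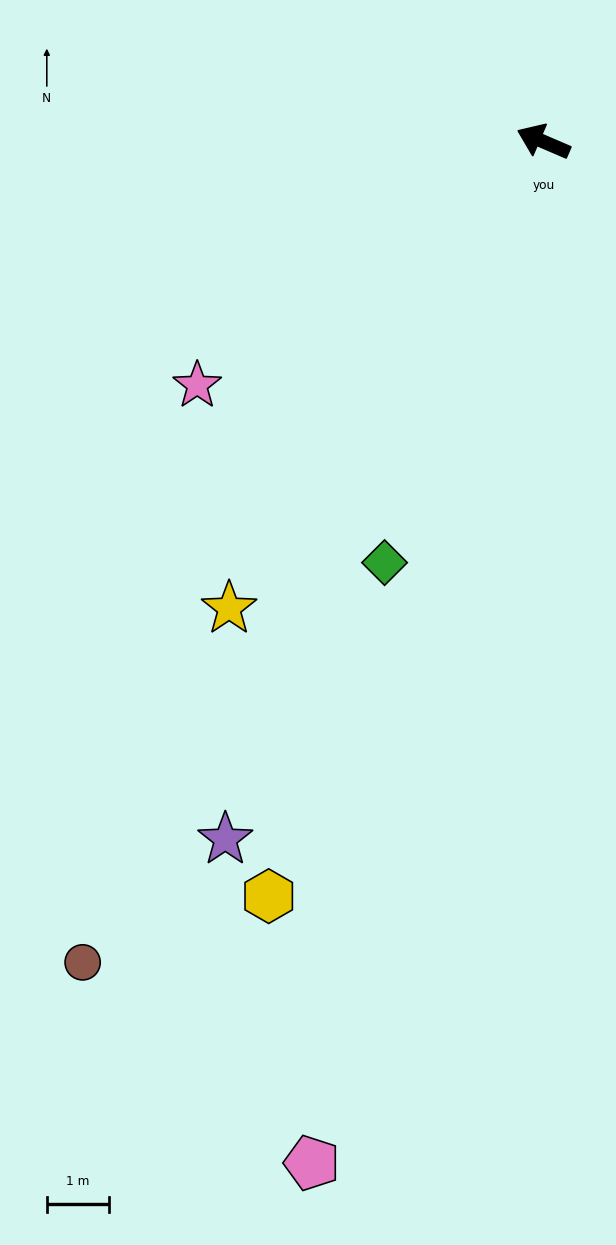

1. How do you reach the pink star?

turn left 58°, forward 6.8 m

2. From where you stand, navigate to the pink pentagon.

turn left 100°, forward 16.9 m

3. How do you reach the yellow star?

turn left 79°, forward 9.1 m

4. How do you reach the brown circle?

turn left 84°, forward 15.2 m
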